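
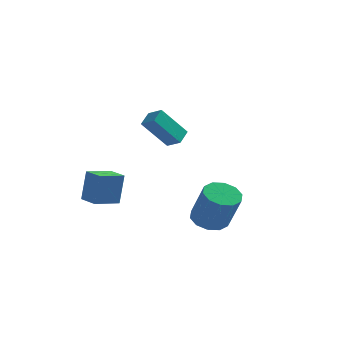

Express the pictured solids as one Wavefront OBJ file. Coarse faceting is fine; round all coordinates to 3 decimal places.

v -4.115 -3.879 -2.415
v -3.945 -3.605 -0.756
v -3.236 -2.847 -2.675
v -3.066 -2.573 -1.016
v -3.274 -4.587 -2.384
v -3.104 -4.313 -0.725
v -2.395 -3.555 -2.644
v -2.225 -3.281 -0.985
v 1.815 -3.465 -3.251
v 2.419 -4.035 -3.693
v 3.168 -4.685 -1.83
v 2.565 -4.115 -1.389
v 2.679 -3.521 -3.618
v 3.428 -4.171 -1.756
v 2.609 -2.986 -3.403
v 3.359 -3.636 -1.541
v 2.237 -2.633 -3.131
v 2.986 -3.283 -1.268
v 1.703 -2.599 -2.904
v 2.452 -3.249 -1.041
v 1.212 -2.895 -2.81
v 1.961 -3.545 -0.947
v 0.952 -3.409 -2.884
v 1.701 -4.059 -1.022
v 1.021 -3.944 -3.099
v 1.771 -4.594 -1.237
v 1.394 -4.297 -3.372
v 2.143 -4.947 -1.509
v 1.928 -4.331 -3.599
v 2.677 -4.981 -1.736
v -1.936 0.992 1.149
v -1.782 1.817 1.616
v -2.682 1.348 0.767
v -2.527 2.173 1.234
v -0.813 1.667 -0.414
v -0.658 2.492 0.053
v -1.558 2.023 -0.796
v -1.404 2.848 -0.329
f 2 4 1
f 5 2 1
f 1 4 3
f 3 5 1
f 2 8 4
f 6 2 5
f 6 8 2
f 4 8 3
f 7 5 3
f 3 8 7
f 7 6 5
f 8 6 7
f 10 9 13
f 10 13 11
f 11 13 14
f 11 14 12
f 13 9 15
f 13 15 14
f 14 15 16
f 14 16 12
f 15 9 17
f 15 17 16
f 16 17 18
f 16 18 12
f 17 9 19
f 17 19 18
f 18 19 20
f 18 20 12
f 19 9 21
f 19 21 20
f 20 21 22
f 20 22 12
f 21 9 23
f 21 23 22
f 22 23 24
f 22 24 12
f 23 9 25
f 23 25 24
f 24 25 26
f 24 26 12
f 25 9 27
f 25 27 26
f 26 27 28
f 26 28 12
f 27 9 29
f 27 29 28
f 28 29 30
f 28 30 12
f 29 9 10
f 29 10 30
f 30 10 11
f 30 11 12
f 32 34 31
f 35 32 31
f 31 34 33
f 33 35 31
f 32 38 34
f 36 32 35
f 36 38 32
f 34 38 33
f 37 35 33
f 33 38 37
f 37 36 35
f 38 36 37



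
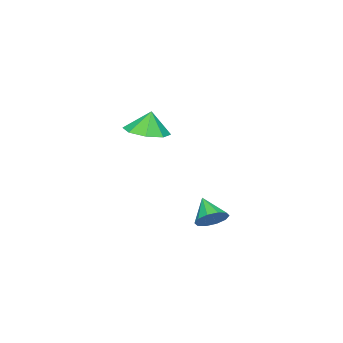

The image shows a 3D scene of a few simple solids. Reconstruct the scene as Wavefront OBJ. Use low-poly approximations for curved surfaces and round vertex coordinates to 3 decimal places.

v 0.891 -3.54 -0.524
v 1.44 -4.392 -0.342
v 0.709 -3.42 0.584
v 1.884 -3.74 -0.34
v 1.746 -2.971 -0.445
v 1.107 -2.536 -0.597
v 0.342 -2.688 -0.707
v -0.102 -3.34 -0.709
v 0.036 -4.108 -0.603
v 0.675 -4.544 -0.451
v 3.825 1.737 -3.27
v 4.355 1.866 -2.8
v 3.315 0.923 -2.47
v 4.026 2.153 -2.718
v 3.62 2.282 -2.846
v 3.292 2.202 -3.136
v 3.167 1.945 -3.477
v 3.294 1.609 -3.739
v 3.624 1.321 -3.822
v 4.03 1.193 -3.694
v 4.358 1.272 -3.404
v 4.482 1.529 -3.062
f 2 1 4
f 2 4 3
f 4 1 5
f 4 5 3
f 5 1 6
f 5 6 3
f 6 1 7
f 6 7 3
f 7 1 8
f 7 8 3
f 8 1 9
f 8 9 3
f 9 1 10
f 9 10 3
f 10 1 2
f 10 2 3
f 12 11 14
f 12 14 13
f 14 11 15
f 14 15 13
f 15 11 16
f 15 16 13
f 16 11 17
f 16 17 13
f 17 11 18
f 17 18 13
f 18 11 19
f 18 19 13
f 19 11 20
f 19 20 13
f 20 11 21
f 20 21 13
f 21 11 22
f 21 22 13
f 22 11 12
f 22 12 13



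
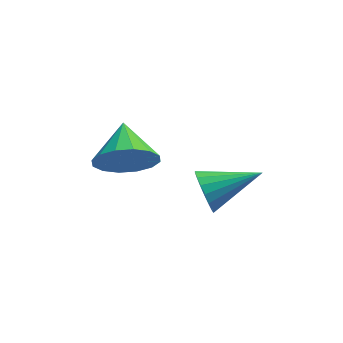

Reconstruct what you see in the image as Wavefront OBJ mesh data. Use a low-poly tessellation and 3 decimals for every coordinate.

v -3.474 -0.192 -1.047
v -2.767 -0.491 -0.301
v -3.466 1.212 -0.493
v -2.46 -0.323 -0.731
v -2.425 -0.12 -1.245
v -2.671 0.063 -1.706
v -3.132 0.178 -1.991
v -3.685 0.193 -2.022
v -4.181 0.106 -1.793
v -4.488 -0.062 -1.363
v -4.523 -0.264 -0.849
v -4.277 -0.448 -0.387
v -3.816 -0.563 -0.103
v -3.263 -0.578 -0.071
v -1.221 -1.482 -1.478
v -0.974 -1.827 -2.132
v 0.561 -1.218 -0.942
v -0.995 -1.493 -2.224
v -1.062 -1.157 -2.169
v -1.16 -0.885 -1.976
v -1.27 -0.732 -1.685
v -1.371 -0.727 -1.353
v -1.442 -0.871 -1.045
v -1.469 -1.137 -0.824
v -1.447 -1.471 -0.731
v -1.381 -1.807 -0.787
v -1.283 -2.079 -0.979
v -1.172 -2.232 -1.271
v -1.072 -2.237 -1.603
v -1.001 -2.093 -1.91
f 2 1 4
f 2 4 3
f 4 1 5
f 4 5 3
f 5 1 6
f 5 6 3
f 6 1 7
f 6 7 3
f 7 1 8
f 7 8 3
f 8 1 9
f 8 9 3
f 9 1 10
f 9 10 3
f 10 1 11
f 10 11 3
f 11 1 12
f 11 12 3
f 12 1 13
f 12 13 3
f 13 1 14
f 13 14 3
f 14 1 2
f 14 2 3
f 16 15 18
f 16 18 17
f 18 15 19
f 18 19 17
f 19 15 20
f 19 20 17
f 20 15 21
f 20 21 17
f 21 15 22
f 21 22 17
f 22 15 23
f 22 23 17
f 23 15 24
f 23 24 17
f 24 15 25
f 24 25 17
f 25 15 26
f 25 26 17
f 26 15 27
f 26 27 17
f 27 15 28
f 27 28 17
f 28 15 29
f 28 29 17
f 29 15 30
f 29 30 17
f 30 15 16
f 30 16 17



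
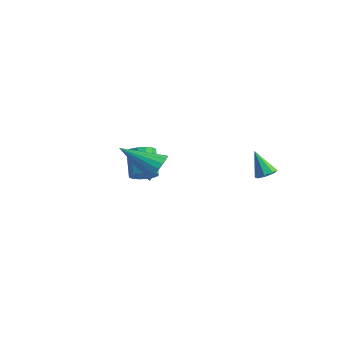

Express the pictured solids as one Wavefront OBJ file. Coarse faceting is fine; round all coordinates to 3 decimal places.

v -0.337 -2.126 3.498
v 0.105 -2.545 3.918
v -1.883 -2.894 4.362
v 0.071 -2.272 4.098
v -0.045 -1.97 4.159
v -0.218 -1.699 4.09
v -0.415 -1.512 3.903
v -0.597 -1.447 3.636
v -0.727 -1.517 3.342
v -0.78 -1.707 3.078
v -0.745 -1.981 2.898
v -0.629 -2.283 2.836
v -0.456 -2.554 2.906
v -0.259 -2.741 3.093
v -0.077 -2.805 3.36
v 0.053 -2.736 3.654
v -3.504 0.052 -0.052
v -3.106 -0.06 0.475
v -3.998 0.656 1.3
v -4.396 0.768 0.772
v -2.993 0.239 0.339
v -3.885 0.954 1.163
v -3.017 0.487 0.098
v -3.909 1.202 0.922
v -3.171 0.619 -0.184
v -4.063 1.334 0.641
v -3.415 0.599 -0.43
v -4.307 1.314 0.395
v -3.682 0.432 -0.575
v -4.574 1.148 0.25
v -3.902 0.164 -0.58
v -4.794 0.88 0.245
v -4.015 -0.134 -0.443
v -4.907 0.581 0.381
v -3.991 -0.382 -0.202
v -4.883 0.333 0.622
v -3.837 -0.514 0.079
v -4.729 0.201 0.904
v -3.593 -0.494 0.325
v -4.485 0.221 1.15
v -3.326 -0.328 0.47
v -4.218 0.388 1.295
v 1.833 2.128 1.941
v 2.264 2.11 2.231
v 1.107 2.152 3.019
v 2.152 2.483 2.148
v 1.853 2.648 1.943
v 1.542 2.509 1.737
v 1.401 2.147 1.65
v 1.513 1.774 1.734
v 1.812 1.609 1.938
v 2.123 1.748 2.144
f 2 1 4
f 2 4 3
f 4 1 5
f 4 5 3
f 5 1 6
f 5 6 3
f 6 1 7
f 6 7 3
f 7 1 8
f 7 8 3
f 8 1 9
f 8 9 3
f 9 1 10
f 9 10 3
f 10 1 11
f 10 11 3
f 11 1 12
f 11 12 3
f 12 1 13
f 12 13 3
f 13 1 14
f 13 14 3
f 14 1 15
f 14 15 3
f 15 1 16
f 15 16 3
f 16 1 2
f 16 2 3
f 18 17 21
f 18 21 19
f 19 21 22
f 19 22 20
f 21 17 23
f 21 23 22
f 22 23 24
f 22 24 20
f 23 17 25
f 23 25 24
f 24 25 26
f 24 26 20
f 25 17 27
f 25 27 26
f 26 27 28
f 26 28 20
f 27 17 29
f 27 29 28
f 28 29 30
f 28 30 20
f 29 17 31
f 29 31 30
f 30 31 32
f 30 32 20
f 31 17 33
f 31 33 32
f 32 33 34
f 32 34 20
f 33 17 35
f 33 35 34
f 34 35 36
f 34 36 20
f 35 17 37
f 35 37 36
f 36 37 38
f 36 38 20
f 37 17 39
f 37 39 38
f 38 39 40
f 38 40 20
f 39 17 41
f 39 41 40
f 40 41 42
f 40 42 20
f 41 17 18
f 41 18 42
f 42 18 19
f 42 19 20
f 44 43 46
f 44 46 45
f 46 43 47
f 46 47 45
f 47 43 48
f 47 48 45
f 48 43 49
f 48 49 45
f 49 43 50
f 49 50 45
f 50 43 51
f 50 51 45
f 51 43 52
f 51 52 45
f 52 43 44
f 52 44 45



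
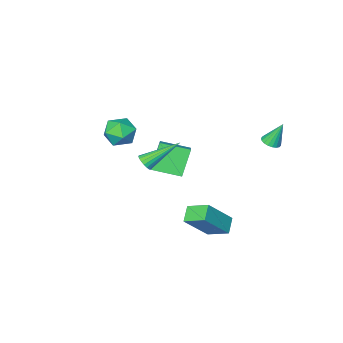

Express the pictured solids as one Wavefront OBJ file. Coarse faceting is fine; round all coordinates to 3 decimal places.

v 2.384 -0.813 2.36
v 3.288 -1.183 2.306
v 2.052 -1.797 3.554
v 2.956 -2.167 3.5
v 2.821 -1.251 3.816
v 3.026 -0.644 3.078
v 2.314 -2.336 2.782
v 2.519 -1.729 2.044
v 3.244 -2.125 2.567
v 3.557 -1.454 3.206
v 1.783 -1.526 2.654
v 2.096 -0.855 3.293
v -3.372 3.162 2.51
v -3.005 2.814 2.727
v -3.828 3.518 3.85
v -2.88 3.024 2.714
v -2.852 3.261 2.66
v -2.927 3.479 2.577
v -3.091 3.634 2.48
v -3.309 3.695 2.389
v -3.541 3.651 2.322
v -3.738 3.51 2.293
v -3.864 3.3 2.306
v -3.891 3.062 2.359
v -3.816 2.845 2.443
v -3.653 2.69 2.539
v -3.434 2.629 2.63
v -3.203 2.673 2.697
v 2.731 0.86 1.98
v 2.951 0.646 2.399
v 1.049 1.52 3.2
v 3.036 0.861 2.4
v 3.061 1.076 2.318
v 3.02 1.248 2.169
v 2.922 1.344 1.983
v 2.786 1.343 1.795
v 2.639 1.247 1.645
v 2.51 1.075 1.56
v 2.425 0.86 1.559
v 2.4 0.645 1.641
v 2.441 0.472 1.79
v 2.539 0.377 1.977
v 2.675 0.377 2.164
v 2.822 0.473 2.314
v -2.041 -4.966 -1.548
v -1.353 -3.942 -0.845
v -3.294 -3.856 -1.941
v -2.606 -2.831 -1.238
v -1.154 -4.509 -3.082
v -0.466 -3.484 -2.379
v -2.407 -3.398 -3.475
v -1.719 -2.374 -2.772
v -0.698 1.5 -4.583
v -1.333 0.907 -4.03
v -1.248 2.603 -4.033
v -1.883 2.01 -3.48
v 0.763 1.43 -2.98
v 0.128 0.837 -2.427
v 0.213 2.533 -2.43
v -0.422 1.94 -1.877
f 1 12 6
f 1 6 2
f 1 2 8
f 1 8 11
f 1 11 12
f 2 6 10
f 6 12 5
f 12 11 3
f 11 8 7
f 8 2 9
f 4 10 5
f 4 5 3
f 4 3 7
f 4 7 9
f 4 9 10
f 5 10 6
f 3 5 12
f 7 3 11
f 9 7 8
f 10 9 2
f 14 13 16
f 14 16 15
f 16 13 17
f 16 17 15
f 17 13 18
f 17 18 15
f 18 13 19
f 18 19 15
f 19 13 20
f 19 20 15
f 20 13 21
f 20 21 15
f 21 13 22
f 21 22 15
f 22 13 23
f 22 23 15
f 23 13 24
f 23 24 15
f 24 13 25
f 24 25 15
f 25 13 26
f 25 26 15
f 26 13 27
f 26 27 15
f 27 13 28
f 27 28 15
f 28 13 14
f 28 14 15
f 30 29 32
f 30 32 31
f 32 29 33
f 32 33 31
f 33 29 34
f 33 34 31
f 34 29 35
f 34 35 31
f 35 29 36
f 35 36 31
f 36 29 37
f 36 37 31
f 37 29 38
f 37 38 31
f 38 29 39
f 38 39 31
f 39 29 40
f 39 40 31
f 40 29 41
f 40 41 31
f 41 29 42
f 41 42 31
f 42 29 43
f 42 43 31
f 43 29 44
f 43 44 31
f 44 29 30
f 44 30 31
f 46 48 45
f 49 46 45
f 45 48 47
f 47 49 45
f 46 52 48
f 50 46 49
f 50 52 46
f 48 52 47
f 51 49 47
f 47 52 51
f 51 50 49
f 52 50 51
f 54 56 53
f 57 54 53
f 53 56 55
f 55 57 53
f 54 60 56
f 58 54 57
f 58 60 54
f 56 60 55
f 59 57 55
f 55 60 59
f 59 58 57
f 60 58 59



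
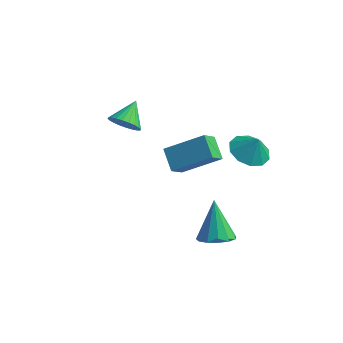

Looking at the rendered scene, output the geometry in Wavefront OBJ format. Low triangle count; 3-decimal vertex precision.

v 3.848 -4.477 -1.534
v 4.62 -4.003 -1.619
v 3.372 -3.403 0.134
v 4.264 -3.747 -1.885
v 3.776 -3.723 -2.039
v 3.31 -3.938 -2.034
v 3.016 -4.324 -1.869
v 2.985 -4.759 -1.599
v 3.228 -5.104 -1.307
v 3.668 -5.249 -1.088
v 4.165 -5.15 -1.011
v 4.561 -4.837 -1.099
v 4.731 -4.409 -1.326
v -2.134 -0.081 0.797
v -1.593 0.197 0.202
v -1.986 1.141 1.503
v -1.883 0.302 0.081
v -2.211 0.349 0.068
v -2.528 0.331 0.166
v -2.784 0.25 0.36
v -2.941 0.118 0.621
v -2.976 -0.044 0.908
v -2.882 -0.212 1.179
v -2.675 -0.359 1.391
v -2.385 -0.465 1.513
v -2.057 -0.512 1.525
v -1.74 -0.494 1.427
v -1.484 -0.412 1.233
v -1.327 -0.281 0.972
v -1.292 -0.119 0.685
v -1.386 0.049 0.415
v 3.546 1.474 -0.926
v 4.522 1.517 -1.313
v 3.954 1.506 0.106
v 4.305 2.125 -1.246
v 3.799 2.484 -1.057
v 3.196 2.458 -0.819
v 2.727 2.055 -0.621
v 2.571 1.431 -0.539
v 2.787 0.823 -0.606
v 3.294 0.463 -0.794
v 3.896 0.49 -1.033
v 4.365 0.892 -1.231
v -0.005 -0.621 0.086
v 1.769 0.012 1.143
v 0.225 0.225 -0.806
v 1.999 0.858 0.252
v 0.681 -1.478 -0.552
v 2.455 -0.845 0.506
v 0.911 -0.632 -1.443
v 2.685 0.001 -0.386
f 2 1 4
f 2 4 3
f 4 1 5
f 4 5 3
f 5 1 6
f 5 6 3
f 6 1 7
f 6 7 3
f 7 1 8
f 7 8 3
f 8 1 9
f 8 9 3
f 9 1 10
f 9 10 3
f 10 1 11
f 10 11 3
f 11 1 12
f 11 12 3
f 12 1 13
f 12 13 3
f 13 1 2
f 13 2 3
f 15 14 17
f 15 17 16
f 17 14 18
f 17 18 16
f 18 14 19
f 18 19 16
f 19 14 20
f 19 20 16
f 20 14 21
f 20 21 16
f 21 14 22
f 21 22 16
f 22 14 23
f 22 23 16
f 23 14 24
f 23 24 16
f 24 14 25
f 24 25 16
f 25 14 26
f 25 26 16
f 26 14 27
f 26 27 16
f 27 14 28
f 27 28 16
f 28 14 29
f 28 29 16
f 29 14 30
f 29 30 16
f 30 14 31
f 30 31 16
f 31 14 15
f 31 15 16
f 33 32 35
f 33 35 34
f 35 32 36
f 35 36 34
f 36 32 37
f 36 37 34
f 37 32 38
f 37 38 34
f 38 32 39
f 38 39 34
f 39 32 40
f 39 40 34
f 40 32 41
f 40 41 34
f 41 32 42
f 41 42 34
f 42 32 43
f 42 43 34
f 43 32 33
f 43 33 34
f 45 47 44
f 48 45 44
f 44 47 46
f 46 48 44
f 45 51 47
f 49 45 48
f 49 51 45
f 47 51 46
f 50 48 46
f 46 51 50
f 50 49 48
f 51 49 50



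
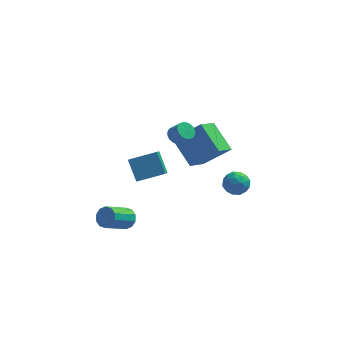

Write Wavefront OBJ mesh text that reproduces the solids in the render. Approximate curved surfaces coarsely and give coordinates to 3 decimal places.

v -3.181 2.984 -0.376
v -3.211 1.439 0.813
v -1.546 3.327 0.111
v -1.576 1.783 1.3
v -2.644 2.077 -1.54
v -2.674 0.533 -0.351
v -1.009 2.421 -1.053
v -1.039 0.876 0.136
v -0.456 1.77 2.838
v 0.013 1.71 2.437
v 0.605 1.37 3.181
v 0.136 1.43 3.582
v 0.046 1.937 2.515
v 0.638 1.597 3.259
v 0.002 2.138 2.641
v 0.595 1.798 3.386
v -0.111 2.284 2.798
v 0.481 1.943 3.542
v -0.277 2.351 2.961
v 0.315 2.01 3.705
v -0.47 2.33 3.105
v 0.122 1.989 3.849
v -0.661 2.223 3.208
v -0.069 1.883 3.952
v -0.821 2.048 3.255
v -0.229 1.707 3.999
v -0.925 1.83 3.239
v -0.333 1.49 3.983
v -0.958 1.603 3.161
v -0.366 1.263 3.905
v -0.915 1.402 3.034
v -0.322 1.062 3.779
v -0.801 1.257 2.878
v -0.209 0.916 3.622
v -0.635 1.19 2.715
v -0.043 0.849 3.459
v -0.442 1.211 2.571
v 0.15 0.87 3.315
v -0.251 1.317 2.468
v 0.341 0.977 3.212
v -0.091 1.493 2.421
v 0.501 1.152 3.165
v -3.032 -2.585 -0.989
v -2.672 -3.158 -1.204
v -3.728 -4.188 -0.227
v -4.088 -3.615 -0.011
v -2.481 -3.007 -0.838
v -3.538 -4.038 0.139
v -2.501 -2.695 -0.53
v -3.557 -3.726 0.447
v -2.723 -2.341 -0.397
v -3.779 -3.372 0.58
v -3.063 -2.08 -0.49
v -4.12 -3.111 0.487
v -3.392 -2.012 -0.773
v -4.448 -3.042 0.204
v -3.582 -2.162 -1.139
v -4.639 -3.193 -0.162
v -3.563 -2.474 -1.447
v -4.619 -3.505 -0.47
v -3.341 -2.828 -1.58
v -4.397 -3.859 -0.603
v -3 -3.089 -1.487
v -4.057 -4.12 -0.51
v 2.472 2.194 -1.316
v 3.311 2.381 -1.166
v 2.749 0.819 -1.154
v 3.588 1.006 -1.004
v 2.98 1.229 -0.419
v 2.809 2.079 -0.519
v 3.251 1.121 -1.801
v 3.08 1.971 -1.901
v 3.793 1.718 -1.465
v 3.625 1.785 -0.612
v 2.435 1.415 -1.708
v 2.267 1.482 -0.855
v 2.867 2.408 -1.255
v 3.193 0.792 -1.065
v 2.835 0.923 -0.721
v 3.329 1.033 -0.633
v 2.572 2.231 -0.875
v 3.065 2.341 -0.787
v 2.87 1.664 -0.348
v 2.995 0.859 -1.533
v 3.488 0.969 -1.445
v 2.731 2.167 -1.687
v 3.225 2.277 -1.599
v 3.19 1.536 -1.972
v 3.644 2.128 -1.343
v 3.806 1.32 -1.248
v 3.608 1.387 -1.716
v 3.508 1.887 -1.775
v 3.545 2.168 -0.841
v 3.708 1.359 -0.746
v 3.35 1.491 -0.402
v 3.25 1.99 -0.461
v 3.828 1.778 -1.017
v 2.352 1.841 -1.574
v 2.515 1.032 -1.479
v 2.81 1.21 -1.859
v 2.71 1.709 -1.918
v 2.254 1.88 -1.072
v 2.416 1.072 -0.977
v 2.552 1.313 -0.545
v 2.452 1.813 -0.604
v 2.232 1.422 -1.303
v -0.067 5.23 -0.094
v -0.783 3.677 0.981
v 1.583 5.364 1.199
v 0.866 3.811 2.274
v 1.034 3.849 -1.354
v 0.317 2.296 -0.279
v 2.683 3.983 -0.061
v 1.967 2.43 1.014
f 2 4 1
f 5 2 1
f 1 4 3
f 3 5 1
f 2 8 4
f 6 2 5
f 6 8 2
f 4 8 3
f 7 5 3
f 3 8 7
f 7 6 5
f 8 6 7
f 10 9 13
f 10 13 11
f 11 13 14
f 11 14 12
f 13 9 15
f 13 15 14
f 14 15 16
f 14 16 12
f 15 9 17
f 15 17 16
f 16 17 18
f 16 18 12
f 17 9 19
f 17 19 18
f 18 19 20
f 18 20 12
f 19 9 21
f 19 21 20
f 20 21 22
f 20 22 12
f 21 9 23
f 21 23 22
f 22 23 24
f 22 24 12
f 23 9 25
f 23 25 24
f 24 25 26
f 24 26 12
f 25 9 27
f 25 27 26
f 26 27 28
f 26 28 12
f 27 9 29
f 27 29 28
f 28 29 30
f 28 30 12
f 29 9 31
f 29 31 30
f 30 31 32
f 30 32 12
f 31 9 33
f 31 33 32
f 32 33 34
f 32 34 12
f 33 9 35
f 33 35 34
f 34 35 36
f 34 36 12
f 35 9 37
f 35 37 36
f 36 37 38
f 36 38 12
f 37 9 39
f 37 39 38
f 38 39 40
f 38 40 12
f 39 9 41
f 39 41 40
f 40 41 42
f 40 42 12
f 41 9 10
f 41 10 42
f 42 10 11
f 42 11 12
f 44 43 47
f 44 47 45
f 45 47 48
f 45 48 46
f 47 43 49
f 47 49 48
f 48 49 50
f 48 50 46
f 49 43 51
f 49 51 50
f 50 51 52
f 50 52 46
f 51 43 53
f 51 53 52
f 52 53 54
f 52 54 46
f 53 43 55
f 53 55 54
f 54 55 56
f 54 56 46
f 55 43 57
f 55 57 56
f 56 57 58
f 56 58 46
f 57 43 59
f 57 59 58
f 58 59 60
f 58 60 46
f 59 43 61
f 59 61 60
f 60 61 62
f 60 62 46
f 61 43 63
f 61 63 62
f 62 63 64
f 62 64 46
f 63 43 44
f 63 44 64
f 64 44 45
f 64 45 46
f 65 102 81
f 102 76 105
f 81 105 70
f 102 105 81
f 65 81 77
f 81 70 82
f 77 82 66
f 81 82 77
f 65 77 86
f 77 66 87
f 86 87 72
f 77 87 86
f 65 86 98
f 86 72 101
f 98 101 75
f 86 101 98
f 65 98 102
f 98 75 106
f 102 106 76
f 98 106 102
f 66 82 93
f 82 70 96
f 93 96 74
f 82 96 93
f 70 105 83
f 105 76 104
f 83 104 69
f 105 104 83
f 76 106 103
f 106 75 99
f 103 99 67
f 106 99 103
f 75 101 100
f 101 72 88
f 100 88 71
f 101 88 100
f 72 87 92
f 87 66 89
f 92 89 73
f 87 89 92
f 68 94 80
f 94 74 95
f 80 95 69
f 94 95 80
f 68 80 78
f 80 69 79
f 78 79 67
f 80 79 78
f 68 78 85
f 78 67 84
f 85 84 71
f 78 84 85
f 68 85 90
f 85 71 91
f 90 91 73
f 85 91 90
f 68 90 94
f 90 73 97
f 94 97 74
f 90 97 94
f 69 95 83
f 95 74 96
f 83 96 70
f 95 96 83
f 67 79 103
f 79 69 104
f 103 104 76
f 79 104 103
f 71 84 100
f 84 67 99
f 100 99 75
f 84 99 100
f 73 91 92
f 91 71 88
f 92 88 72
f 91 88 92
f 74 97 93
f 97 73 89
f 93 89 66
f 97 89 93
f 108 110 107
f 111 108 107
f 107 110 109
f 109 111 107
f 108 114 110
f 112 108 111
f 112 114 108
f 110 114 109
f 113 111 109
f 109 114 113
f 113 112 111
f 114 112 113



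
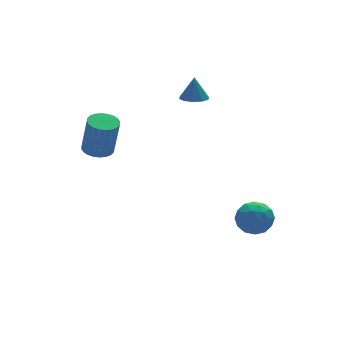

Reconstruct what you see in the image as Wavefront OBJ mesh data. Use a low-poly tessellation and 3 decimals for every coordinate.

v 1.448 -1.386 -3.037
v 2.049 -0.995 -3.368
v 2.251 -1.905 -2.192
v 2.852 -1.514 -2.523
v 2.298 -1.121 -2.122
v 1.801 -0.8 -2.645
v 2.499 -2.1 -2.915
v 2.002 -1.779 -3.438
v 2.698 -1.437 -3.292
v 2.573 -0.831 -2.802
v 1.727 -2.069 -2.758
v 1.602 -1.463 -2.268
v 1.678 -1.145 -3.277
v 2.622 -1.755 -2.283
v 2.296 -1.524 -2.048
v 2.649 -1.294 -2.242
v 1.533 -1.03 -2.852
v 1.886 -0.8 -3.046
v 2.032 -0.874 -2.314
v 2.414 -2.1 -2.514
v 2.767 -1.87 -2.708
v 1.651 -1.606 -3.318
v 2.004 -1.376 -3.512
v 2.268 -2.026 -3.246
v 2.412 -1.175 -3.426
v 2.884 -1.48 -2.93
v 2.677 -1.824 -3.161
v 2.385 -1.635 -3.468
v 2.339 -0.819 -3.138
v 2.811 -1.124 -2.642
v 2.486 -0.893 -2.406
v 2.194 -0.704 -2.713
v 2.721 -1.078 -3.094
v 1.489 -1.776 -2.918
v 1.961 -2.081 -2.422
v 2.106 -2.196 -2.847
v 1.814 -2.007 -3.154
v 1.416 -1.42 -2.63
v 1.888 -1.725 -2.134
v 1.915 -1.265 -2.092
v 1.623 -1.076 -2.399
v 1.579 -1.822 -2.466
v -2.039 3.206 -0.373
v -1.632 3.686 -0.344
v -1.473 3.454 1.262
v -1.881 2.974 1.233
v -1.846 3.802 -0.306
v -1.687 3.57 1.3
v -2.089 3.827 -0.278
v -1.93 3.595 1.327
v -2.324 3.757 -0.265
v -2.165 3.526 1.341
v -2.516 3.604 -0.268
v -2.357 3.372 1.337
v -2.636 3.39 -0.287
v -2.477 3.159 1.318
v -2.664 3.148 -0.319
v -2.506 2.917 1.286
v -2.598 2.915 -0.36
v -2.439 2.683 1.246
v -2.447 2.726 -0.402
v -2.288 2.494 1.204
v -2.233 2.61 -0.44
v -2.074 2.378 1.166
v -1.99 2.585 -0.467
v -1.831 2.353 1.138
v -1.755 2.654 -0.481
v -1.596 2.423 1.125
v -1.563 2.808 -0.477
v -1.404 2.576 1.128
v -1.443 3.021 -0.458
v -1.284 2.79 1.147
v -1.414 3.263 -0.426
v -1.256 3.032 1.179
v -1.481 3.497 -0.386
v -1.322 3.265 1.22
v 2.261 3.497 1.049
v 2.799 3.713 0.942
v 2.379 3.703 2.071
v 2.56 3.987 0.915
v 2.207 4.074 0.938
v 1.874 3.94 1.004
v 1.689 3.637 1.087
v 1.722 3.28 1.155
v 1.961 3.006 1.183
v 2.315 2.92 1.159
v 2.647 3.053 1.093
v 2.832 3.356 1.011
f 1 38 17
f 38 12 41
f 17 41 6
f 38 41 17
f 1 17 13
f 17 6 18
f 13 18 2
f 17 18 13
f 1 13 22
f 13 2 23
f 22 23 8
f 13 23 22
f 1 22 34
f 22 8 37
f 34 37 11
f 22 37 34
f 1 34 38
f 34 11 42
f 38 42 12
f 34 42 38
f 2 18 29
f 18 6 32
f 29 32 10
f 18 32 29
f 6 41 19
f 41 12 40
f 19 40 5
f 41 40 19
f 12 42 39
f 42 11 35
f 39 35 3
f 42 35 39
f 11 37 36
f 37 8 24
f 36 24 7
f 37 24 36
f 8 23 28
f 23 2 25
f 28 25 9
f 23 25 28
f 4 30 16
f 30 10 31
f 16 31 5
f 30 31 16
f 4 16 14
f 16 5 15
f 14 15 3
f 16 15 14
f 4 14 21
f 14 3 20
f 21 20 7
f 14 20 21
f 4 21 26
f 21 7 27
f 26 27 9
f 21 27 26
f 4 26 30
f 26 9 33
f 30 33 10
f 26 33 30
f 5 31 19
f 31 10 32
f 19 32 6
f 31 32 19
f 3 15 39
f 15 5 40
f 39 40 12
f 15 40 39
f 7 20 36
f 20 3 35
f 36 35 11
f 20 35 36
f 9 27 28
f 27 7 24
f 28 24 8
f 27 24 28
f 10 33 29
f 33 9 25
f 29 25 2
f 33 25 29
f 44 43 47
f 44 47 45
f 45 47 48
f 45 48 46
f 47 43 49
f 47 49 48
f 48 49 50
f 48 50 46
f 49 43 51
f 49 51 50
f 50 51 52
f 50 52 46
f 51 43 53
f 51 53 52
f 52 53 54
f 52 54 46
f 53 43 55
f 53 55 54
f 54 55 56
f 54 56 46
f 55 43 57
f 55 57 56
f 56 57 58
f 56 58 46
f 57 43 59
f 57 59 58
f 58 59 60
f 58 60 46
f 59 43 61
f 59 61 60
f 60 61 62
f 60 62 46
f 61 43 63
f 61 63 62
f 62 63 64
f 62 64 46
f 63 43 65
f 63 65 64
f 64 65 66
f 64 66 46
f 65 43 67
f 65 67 66
f 66 67 68
f 66 68 46
f 67 43 69
f 67 69 68
f 68 69 70
f 68 70 46
f 69 43 71
f 69 71 70
f 70 71 72
f 70 72 46
f 71 43 73
f 71 73 72
f 72 73 74
f 72 74 46
f 73 43 75
f 73 75 74
f 74 75 76
f 74 76 46
f 75 43 44
f 75 44 76
f 76 44 45
f 76 45 46
f 78 77 80
f 78 80 79
f 80 77 81
f 80 81 79
f 81 77 82
f 81 82 79
f 82 77 83
f 82 83 79
f 83 77 84
f 83 84 79
f 84 77 85
f 84 85 79
f 85 77 86
f 85 86 79
f 86 77 87
f 86 87 79
f 87 77 88
f 87 88 79
f 88 77 78
f 88 78 79



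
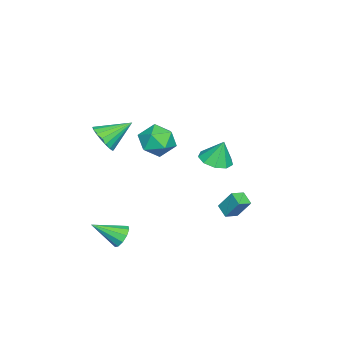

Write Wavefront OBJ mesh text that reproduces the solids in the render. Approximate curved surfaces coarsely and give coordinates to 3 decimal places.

v 1.729 0.36 3.296
v 2.745 0.069 3.649
v 1.135 -1.309 3.631
v 2.151 -1.6 3.984
v 1.536 -0.889 4.582
v 1.903 0.143 4.375
v 1.977 -1.383 2.905
v 2.344 -0.351 2.698
v 2.898 -1.008 3.407
v 2.626 -0.703 4.444
v 1.254 -0.537 2.836
v 0.982 -0.232 3.873
v 2.572 -2.396 -3.684
v 2.998 -2.62 -4.272
v 3.128 -3.884 -2.716
v 3.262 -2.344 -3.999
v 3.263 -2.088 -3.606
v 3 -1.949 -3.242
v 2.574 -1.981 -3.047
v 2.147 -2.172 -3.095
v 1.883 -2.448 -3.368
v 1.882 -2.704 -3.762
v 2.145 -2.843 -4.126
v 2.571 -2.81 -4.321
v -3.618 0.854 -0.74
v -2.707 0.448 -0.585
v -3.662 1.306 0.7
v -2.641 1.105 -0.789
v -3.033 1.644 -0.971
v -3.699 1.814 -1.044
v -4.327 1.534 -0.975
v -4.623 0.937 -0.796
v -4.45 0.3 -0.591
v -3.887 -0.077 -0.456
v -3.199 -0.019 -0.453
v -2.708 1.984 -3.644
v -2.641 2.748 -2.449
v -2.155 2.556 -4.042
v -2.088 3.321 -2.847
v -2.012 1.499 -3.373
v -1.945 2.264 -2.178
v -1.459 2.072 -3.771
v -1.392 2.836 -2.576
v 1.974 -3.567 3.247
v 2.299 -3.963 4.048
v 1.146 -2.253 4.233
v 2.607 -3.692 3.945
v 2.789 -3.396 3.704
v 2.81 -3.134 3.373
v 2.666 -2.958 3.016
v 2.384 -2.903 2.706
v 2.021 -2.979 2.503
v 1.649 -3.172 2.447
v 1.341 -3.443 2.55
v 1.159 -3.739 2.791
v 1.138 -4 3.122
v 1.282 -4.176 3.478
v 1.564 -4.232 3.789
v 1.927 -4.155 3.992
f 1 12 6
f 1 6 2
f 1 2 8
f 1 8 11
f 1 11 12
f 2 6 10
f 6 12 5
f 12 11 3
f 11 8 7
f 8 2 9
f 4 10 5
f 4 5 3
f 4 3 7
f 4 7 9
f 4 9 10
f 5 10 6
f 3 5 12
f 7 3 11
f 9 7 8
f 10 9 2
f 14 13 16
f 14 16 15
f 16 13 17
f 16 17 15
f 17 13 18
f 17 18 15
f 18 13 19
f 18 19 15
f 19 13 20
f 19 20 15
f 20 13 21
f 20 21 15
f 21 13 22
f 21 22 15
f 22 13 23
f 22 23 15
f 23 13 24
f 23 24 15
f 24 13 14
f 24 14 15
f 26 25 28
f 26 28 27
f 28 25 29
f 28 29 27
f 29 25 30
f 29 30 27
f 30 25 31
f 30 31 27
f 31 25 32
f 31 32 27
f 32 25 33
f 32 33 27
f 33 25 34
f 33 34 27
f 34 25 35
f 34 35 27
f 35 25 26
f 35 26 27
f 37 39 36
f 40 37 36
f 36 39 38
f 38 40 36
f 37 43 39
f 41 37 40
f 41 43 37
f 39 43 38
f 42 40 38
f 38 43 42
f 42 41 40
f 43 41 42
f 45 44 47
f 45 47 46
f 47 44 48
f 47 48 46
f 48 44 49
f 48 49 46
f 49 44 50
f 49 50 46
f 50 44 51
f 50 51 46
f 51 44 52
f 51 52 46
f 52 44 53
f 52 53 46
f 53 44 54
f 53 54 46
f 54 44 55
f 54 55 46
f 55 44 56
f 55 56 46
f 56 44 57
f 56 57 46
f 57 44 58
f 57 58 46
f 58 44 59
f 58 59 46
f 59 44 45
f 59 45 46



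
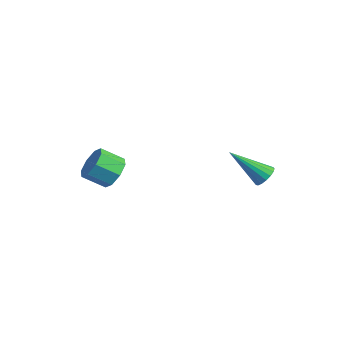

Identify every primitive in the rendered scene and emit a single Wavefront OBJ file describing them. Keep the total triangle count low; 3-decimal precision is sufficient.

v 0.498 -2.425 -0.821
v 0.936 -2.164 -0.103
v 0.279 -2.995 0.599
v -0.158 -3.255 -0.119
v 0.374 -1.807 -0.206
v -0.283 -2.638 0.495
v -0.115 -1.812 -0.669
v -0.772 -2.643 0.032
v -0.245 -2.176 -1.221
v -0.901 -3.006 -0.52
v 0.061 -2.685 -1.539
v -0.596 -3.516 -0.837
v 0.623 -3.042 -1.435
v -0.034 -3.873 -0.734
v 1.112 -3.037 -0.972
v 0.455 -3.868 -0.271
v 1.241 -2.674 -0.42
v 0.585 -3.504 0.281
v 4.337 3.088 -1.228
v 4.834 2.985 -0.855
v 3.083 2.012 0.148
v 4.721 3.246 -0.754
v 4.52 3.47 -0.762
v 4.277 3.607 -0.876
v 4.047 3.625 -1.071
v 3.884 3.52 -1.302
v 3.825 3.316 -1.516
v 3.883 3.06 -1.664
v 4.044 2.81 -1.712
v 4.273 2.624 -1.649
v 4.517 2.544 -1.49
v 4.719 2.589 -1.27
v 4.833 2.748 -1.041
f 2 1 5
f 2 5 3
f 3 5 6
f 3 6 4
f 5 1 7
f 5 7 6
f 6 7 8
f 6 8 4
f 7 1 9
f 7 9 8
f 8 9 10
f 8 10 4
f 9 1 11
f 9 11 10
f 10 11 12
f 10 12 4
f 11 1 13
f 11 13 12
f 12 13 14
f 12 14 4
f 13 1 15
f 13 15 14
f 14 15 16
f 14 16 4
f 15 1 17
f 15 17 16
f 16 17 18
f 16 18 4
f 17 1 2
f 17 2 18
f 18 2 3
f 18 3 4
f 20 19 22
f 20 22 21
f 22 19 23
f 22 23 21
f 23 19 24
f 23 24 21
f 24 19 25
f 24 25 21
f 25 19 26
f 25 26 21
f 26 19 27
f 26 27 21
f 27 19 28
f 27 28 21
f 28 19 29
f 28 29 21
f 29 19 30
f 29 30 21
f 30 19 31
f 30 31 21
f 31 19 32
f 31 32 21
f 32 19 33
f 32 33 21
f 33 19 20
f 33 20 21



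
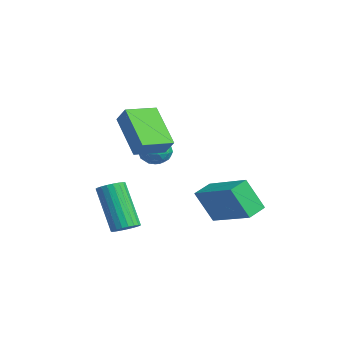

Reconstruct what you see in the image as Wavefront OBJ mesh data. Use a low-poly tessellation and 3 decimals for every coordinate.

v -0.116 -0.961 1.269
v 0.398 -0.8 1.861
v -0.377 0.247 1.168
v 0.137 0.408 1.76
v 1.263 -0.768 0.02
v 1.777 -0.607 0.612
v 1.002 0.44 -0.081
v 1.516 0.601 0.511
v 1.564 -1.144 -3.309
v 1.869 -1.562 -3.193
v 0.88 -1.814 -1.496
v 0.576 -1.396 -1.611
v 1.982 -1.397 -3.103
v 0.994 -1.649 -1.406
v 2.023 -1.188 -3.047
v 1.035 -1.439 -1.35
v 1.985 -0.971 -3.037
v 0.997 -1.223 -1.34
v 1.874 -0.784 -3.074
v 0.886 -1.036 -1.377
v 1.71 -0.659 -3.152
v 0.722 -0.911 -1.455
v 1.52 -0.619 -3.256
v 0.532 -0.87 -1.559
v 1.338 -0.669 -3.37
v 0.35 -0.92 -1.673
v 1.195 -0.801 -3.473
v 0.207 -1.053 -1.776
v 1.116 -0.993 -3.547
v 0.127 -1.245 -1.85
v 1.114 -1.211 -3.58
v 0.126 -1.462 -1.883
v 1.19 -1.417 -3.567
v 0.202 -1.669 -1.87
v 1.331 -1.576 -3.508
v 0.343 -1.828 -1.811
v 1.512 -1.661 -3.415
v 0.524 -1.912 -1.718
v 1.702 -1.656 -3.304
v 0.714 -1.908 -1.607
v -0.757 1.046 -0.284
v -0.381 1.088 -0.815
v -0.559 0.012 -0.225
v -0.183 0.054 -0.756
v 0.011 0.328 -0.197
v -0.112 0.967 -0.234
v -0.828 0.133 -0.806
v -0.951 0.772 -0.843
v -0.425 0.524 -1.138
v 0.093 0.644 -0.761
v -1.033 0.456 -0.279
v -0.515 0.576 0.098
v -0.586 1.158 -0.554
v -0.354 -0.058 -0.486
v -0.24 0.103 -0.157
v -0.019 0.128 -0.469
v -0.428 1.087 -0.213
v -0.207 1.112 -0.525
v 0.023 0.665 -0.162
v -0.733 -0.012 -0.515
v -0.512 0.013 -0.827
v -0.921 0.972 -0.571
v -0.7 0.997 -0.883
v -0.963 0.435 -0.878
v -0.391 0.851 -1.056
v -0.275 0.243 -1.022
v -0.654 0.289 -1.051
v -0.726 0.665 -1.073
v -0.087 0.922 -0.835
v 0.03 0.314 -0.801
v 0.144 0.475 -0.472
v 0.072 0.851 -0.494
v -0.113 0.59 -1.025
v -0.97 0.786 -0.239
v -0.853 0.178 -0.205
v -1.012 0.249 -0.546
v -1.084 0.625 -0.568
v -0.665 0.857 -0.018
v -0.549 0.249 0.016
v -0.214 0.435 0.033
v -0.286 0.811 0.011
v -0.827 0.51 -0.015
v 0.21 2.476 -3.903
v -0.068 1.867 -2.595
v -0.199 3.191 -3.657
v -0.477 2.582 -2.348
v 1.937 3.218 -3.192
v 1.659 2.609 -1.883
v 1.528 3.933 -2.945
v 1.25 3.324 -1.637
f 2 4 1
f 5 2 1
f 1 4 3
f 3 5 1
f 2 8 4
f 6 2 5
f 6 8 2
f 4 8 3
f 7 5 3
f 3 8 7
f 7 6 5
f 8 6 7
f 10 9 13
f 10 13 11
f 11 13 14
f 11 14 12
f 13 9 15
f 13 15 14
f 14 15 16
f 14 16 12
f 15 9 17
f 15 17 16
f 16 17 18
f 16 18 12
f 17 9 19
f 17 19 18
f 18 19 20
f 18 20 12
f 19 9 21
f 19 21 20
f 20 21 22
f 20 22 12
f 21 9 23
f 21 23 22
f 22 23 24
f 22 24 12
f 23 9 25
f 23 25 24
f 24 25 26
f 24 26 12
f 25 9 27
f 25 27 26
f 26 27 28
f 26 28 12
f 27 9 29
f 27 29 28
f 28 29 30
f 28 30 12
f 29 9 31
f 29 31 30
f 30 31 32
f 30 32 12
f 31 9 33
f 31 33 32
f 32 33 34
f 32 34 12
f 33 9 35
f 33 35 34
f 34 35 36
f 34 36 12
f 35 9 37
f 35 37 36
f 36 37 38
f 36 38 12
f 37 9 39
f 37 39 38
f 38 39 40
f 38 40 12
f 39 9 10
f 39 10 40
f 40 10 11
f 40 11 12
f 41 78 57
f 78 52 81
f 57 81 46
f 78 81 57
f 41 57 53
f 57 46 58
f 53 58 42
f 57 58 53
f 41 53 62
f 53 42 63
f 62 63 48
f 53 63 62
f 41 62 74
f 62 48 77
f 74 77 51
f 62 77 74
f 41 74 78
f 74 51 82
f 78 82 52
f 74 82 78
f 42 58 69
f 58 46 72
f 69 72 50
f 58 72 69
f 46 81 59
f 81 52 80
f 59 80 45
f 81 80 59
f 52 82 79
f 82 51 75
f 79 75 43
f 82 75 79
f 51 77 76
f 77 48 64
f 76 64 47
f 77 64 76
f 48 63 68
f 63 42 65
f 68 65 49
f 63 65 68
f 44 70 56
f 70 50 71
f 56 71 45
f 70 71 56
f 44 56 54
f 56 45 55
f 54 55 43
f 56 55 54
f 44 54 61
f 54 43 60
f 61 60 47
f 54 60 61
f 44 61 66
f 61 47 67
f 66 67 49
f 61 67 66
f 44 66 70
f 66 49 73
f 70 73 50
f 66 73 70
f 45 71 59
f 71 50 72
f 59 72 46
f 71 72 59
f 43 55 79
f 55 45 80
f 79 80 52
f 55 80 79
f 47 60 76
f 60 43 75
f 76 75 51
f 60 75 76
f 49 67 68
f 67 47 64
f 68 64 48
f 67 64 68
f 50 73 69
f 73 49 65
f 69 65 42
f 73 65 69
f 84 86 83
f 87 84 83
f 83 86 85
f 85 87 83
f 84 90 86
f 88 84 87
f 88 90 84
f 86 90 85
f 89 87 85
f 85 90 89
f 89 88 87
f 90 88 89



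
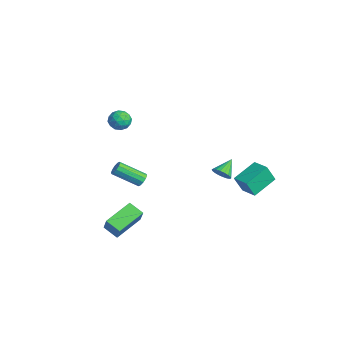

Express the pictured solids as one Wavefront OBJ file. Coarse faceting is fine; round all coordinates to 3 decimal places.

v 0.795 2.094 -1.331
v 1.115 1.885 -0.806
v 0.225 2.986 -0.629
v 1.294 2.085 -0.915
v 1.373 2.287 -1.106
v 1.339 2.45 -1.342
v 1.196 2.544 -1.576
v 0.974 2.548 -1.761
v 0.716 2.462 -1.862
v 0.474 2.304 -1.857
v 0.296 2.104 -1.748
v 0.216 1.902 -1.557
v 0.251 1.738 -1.321
v 0.394 1.645 -1.087
v 0.616 1.641 -0.902
v 0.873 1.726 -0.801
v 1.202 -4.563 -4.931
v 0.389 -5.097 -4.461
v 0.397 -2.835 -4.36
v -0.416 -3.368 -3.891
v 1.836 -4.612 -3.889
v 1.023 -5.145 -3.42
v 1.031 -2.883 -3.319
v 0.218 -3.417 -2.849
v 2.107 2.89 -2.099
v 2.04 2.363 -0.956
v 1.56 4.411 -1.429
v 1.493 3.885 -0.287
v 3.207 3.195 -1.893
v 3.14 2.669 -0.751
v 2.66 4.717 -1.224
v 2.593 4.19 -0.081
v -3.231 -2.158 2.355
v -2.585 -2.298 1.986
v -3.535 -3.342 2.274
v -2.889 -3.482 1.905
v -2.872 -3.295 2.638
v -2.685 -2.563 2.688
v -3.435 -3.077 1.572
v -3.248 -2.345 1.622
v -2.712 -2.866 1.502
v -2.364 -3.001 2.16
v -3.756 -2.639 2.1
v -3.408 -2.774 2.758
v -2.881 -2.124 2.178
v -3.239 -3.516 2.082
v -3.229 -3.406 2.513
v -2.849 -3.488 2.296
v -2.94 -2.28 2.59
v -2.56 -2.362 2.373
v -2.729 -2.948 2.757
v -3.56 -3.278 1.887
v -3.18 -3.36 1.67
v -3.271 -2.152 1.964
v -2.891 -2.234 1.747
v -3.391 -2.692 1.503
v -2.576 -2.541 1.676
v -2.755 -3.236 1.628
v -3.076 -2.998 1.433
v -2.965 -2.568 1.462
v -2.372 -2.62 2.063
v -2.55 -3.315 2.015
v -2.54 -3.205 2.446
v -2.43 -2.775 2.476
v -2.446 -2.953 1.779
v -3.57 -2.325 2.245
v -3.748 -3.02 2.197
v -3.69 -2.865 1.784
v -3.58 -2.435 1.814
v -3.365 -2.404 2.632
v -3.544 -3.099 2.584
v -3.155 -3.072 2.798
v -3.044 -2.642 2.827
v -3.674 -2.687 2.481
v -3.258 -1.366 -3.715
v -3.053 -1.694 -4.047
v -3.738 -3.163 -3.017
v -3.942 -2.834 -2.685
v -2.84 -1.636 -3.823
v -3.524 -3.105 -2.793
v -2.785 -1.475 -3.558
v -3.47 -2.944 -2.528
v -2.912 -1.273 -3.352
v -3.596 -2.741 -2.322
v -3.17 -1.105 -3.285
v -3.854 -2.574 -2.255
v -3.462 -1.037 -3.383
v -4.147 -2.506 -2.353
v -3.676 -1.095 -3.607
v -4.36 -2.564 -2.577
v -3.73 -1.256 -3.872
v -4.415 -2.725 -2.842
v -3.604 -1.459 -4.078
v -4.288 -2.927 -3.048
v -3.346 -1.626 -4.145
v -4.03 -3.095 -3.115
f 2 1 4
f 2 4 3
f 4 1 5
f 4 5 3
f 5 1 6
f 5 6 3
f 6 1 7
f 6 7 3
f 7 1 8
f 7 8 3
f 8 1 9
f 8 9 3
f 9 1 10
f 9 10 3
f 10 1 11
f 10 11 3
f 11 1 12
f 11 12 3
f 12 1 13
f 12 13 3
f 13 1 14
f 13 14 3
f 14 1 15
f 14 15 3
f 15 1 16
f 15 16 3
f 16 1 2
f 16 2 3
f 18 20 17
f 21 18 17
f 17 20 19
f 19 21 17
f 18 24 20
f 22 18 21
f 22 24 18
f 20 24 19
f 23 21 19
f 19 24 23
f 23 22 21
f 24 22 23
f 26 28 25
f 29 26 25
f 25 28 27
f 27 29 25
f 26 32 28
f 30 26 29
f 30 32 26
f 28 32 27
f 31 29 27
f 27 32 31
f 31 30 29
f 32 30 31
f 33 70 49
f 70 44 73
f 49 73 38
f 70 73 49
f 33 49 45
f 49 38 50
f 45 50 34
f 49 50 45
f 33 45 54
f 45 34 55
f 54 55 40
f 45 55 54
f 33 54 66
f 54 40 69
f 66 69 43
f 54 69 66
f 33 66 70
f 66 43 74
f 70 74 44
f 66 74 70
f 34 50 61
f 50 38 64
f 61 64 42
f 50 64 61
f 38 73 51
f 73 44 72
f 51 72 37
f 73 72 51
f 44 74 71
f 74 43 67
f 71 67 35
f 74 67 71
f 43 69 68
f 69 40 56
f 68 56 39
f 69 56 68
f 40 55 60
f 55 34 57
f 60 57 41
f 55 57 60
f 36 62 48
f 62 42 63
f 48 63 37
f 62 63 48
f 36 48 46
f 48 37 47
f 46 47 35
f 48 47 46
f 36 46 53
f 46 35 52
f 53 52 39
f 46 52 53
f 36 53 58
f 53 39 59
f 58 59 41
f 53 59 58
f 36 58 62
f 58 41 65
f 62 65 42
f 58 65 62
f 37 63 51
f 63 42 64
f 51 64 38
f 63 64 51
f 35 47 71
f 47 37 72
f 71 72 44
f 47 72 71
f 39 52 68
f 52 35 67
f 68 67 43
f 52 67 68
f 41 59 60
f 59 39 56
f 60 56 40
f 59 56 60
f 42 65 61
f 65 41 57
f 61 57 34
f 65 57 61
f 76 75 79
f 76 79 77
f 77 79 80
f 77 80 78
f 79 75 81
f 79 81 80
f 80 81 82
f 80 82 78
f 81 75 83
f 81 83 82
f 82 83 84
f 82 84 78
f 83 75 85
f 83 85 84
f 84 85 86
f 84 86 78
f 85 75 87
f 85 87 86
f 86 87 88
f 86 88 78
f 87 75 89
f 87 89 88
f 88 89 90
f 88 90 78
f 89 75 91
f 89 91 90
f 90 91 92
f 90 92 78
f 91 75 93
f 91 93 92
f 92 93 94
f 92 94 78
f 93 75 95
f 93 95 94
f 94 95 96
f 94 96 78
f 95 75 76
f 95 76 96
f 96 76 77
f 96 77 78



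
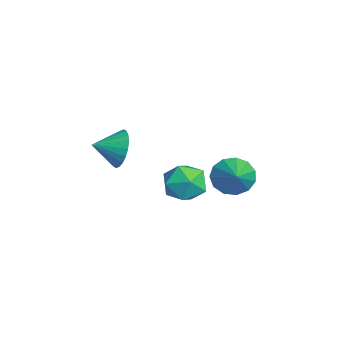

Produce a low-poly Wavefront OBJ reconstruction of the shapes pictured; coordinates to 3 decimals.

v -1.292 2.37 -4.115
v -0.767 2.469 -5.03
v 0.272 2.31 -3.225
v -0.86 3.024 -4.829
v -1.09 3.371 -4.401
v -1.384 3.4 -3.882
v -1.649 3.103 -3.437
v -1.8 2.573 -3.207
v -1.79 1.978 -3.265
v -1.622 1.509 -3.593
v -1.349 1.312 -4.087
v -1.058 1.452 -4.589
v -0.841 1.883 -4.941
v -0.069 0.858 -2.906
v 0.552 0.894 -3.881
v -0.712 -0.834 -3.379
v -0.091 -0.798 -4.354
v 0.442 -0.891 -3.332
v 0.84 0.154 -3.04
v -1 -0.094 -4.22
v -0.602 0.951 -3.928
v -0.023 0.306 -4.693
v 0.868 -0.187 -4.144
v -1.028 0.247 -3.116
v -0.137 -0.246 -2.567
v -0.815 -2.752 -1.674
v -0.267 -2.98 -2.577
v -0.665 -4.008 -1.266
v 0.044 -2.859 -2.32
v 0.224 -2.721 -1.965
v 0.247 -2.589 -1.565
v 0.107 -2.481 -1.183
v -0.173 -2.414 -0.875
v -0.551 -2.399 -0.689
v -0.969 -2.438 -0.653
v -1.363 -2.524 -0.772
v -1.675 -2.645 -1.029
v -1.855 -2.782 -1.384
v -1.877 -2.915 -1.784
v -1.738 -3.023 -2.166
v -1.458 -3.089 -2.474
v -1.08 -3.104 -2.66
v -0.662 -3.066 -2.696
f 2 1 4
f 2 4 3
f 4 1 5
f 4 5 3
f 5 1 6
f 5 6 3
f 6 1 7
f 6 7 3
f 7 1 8
f 7 8 3
f 8 1 9
f 8 9 3
f 9 1 10
f 9 10 3
f 10 1 11
f 10 11 3
f 11 1 12
f 11 12 3
f 12 1 13
f 12 13 3
f 13 1 2
f 13 2 3
f 14 25 19
f 14 19 15
f 14 15 21
f 14 21 24
f 14 24 25
f 15 19 23
f 19 25 18
f 25 24 16
f 24 21 20
f 21 15 22
f 17 23 18
f 17 18 16
f 17 16 20
f 17 20 22
f 17 22 23
f 18 23 19
f 16 18 25
f 20 16 24
f 22 20 21
f 23 22 15
f 27 26 29
f 27 29 28
f 29 26 30
f 29 30 28
f 30 26 31
f 30 31 28
f 31 26 32
f 31 32 28
f 32 26 33
f 32 33 28
f 33 26 34
f 33 34 28
f 34 26 35
f 34 35 28
f 35 26 36
f 35 36 28
f 36 26 37
f 36 37 28
f 37 26 38
f 37 38 28
f 38 26 39
f 38 39 28
f 39 26 40
f 39 40 28
f 40 26 41
f 40 41 28
f 41 26 42
f 41 42 28
f 42 26 43
f 42 43 28
f 43 26 27
f 43 27 28



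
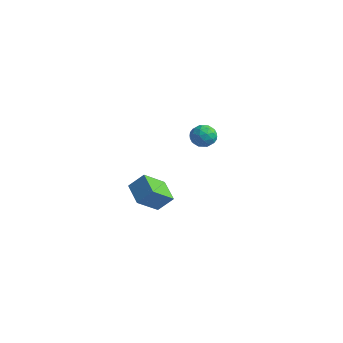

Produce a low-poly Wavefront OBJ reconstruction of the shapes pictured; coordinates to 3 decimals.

v 0.034 3.417 -3.284
v 0.437 3.326 -3.88
v -0.357 2.314 -3.38
v 0.046 2.223 -3.976
v 0.366 2.292 -3.328
v 0.608 2.974 -3.269
v -0.528 2.666 -3.991
v -0.286 3.348 -3.932
v 0.09 2.862 -4.317
v 0.643 2.631 -3.907
v -0.563 3.009 -3.353
v -0.01 2.778 -2.943
v 0.27 3.468 -3.574
v -0.19 2.172 -3.686
v -0.002 2.212 -3.306
v 0.235 2.159 -3.656
v 0.37 3.261 -3.214
v 0.607 3.208 -3.565
v 0.565 2.6 -3.241
v -0.527 2.432 -3.695
v -0.29 2.379 -4.046
v -0.155 3.481 -3.604
v 0.082 3.428 -3.954
v -0.485 3.04 -4.019
v 0.303 3.142 -4.181
v 0.073 2.494 -4.237
v -0.264 2.754 -4.246
v -0.122 3.155 -4.211
v 0.628 3.006 -3.94
v 0.398 2.358 -3.996
v 0.586 2.398 -3.616
v 0.728 2.799 -3.581
v 0.424 2.733 -4.197
v -0.318 3.282 -3.264
v -0.548 2.634 -3.32
v -0.648 2.841 -3.679
v -0.506 3.242 -3.644
v 0.007 3.146 -3.023
v -0.223 2.498 -3.079
v 0.202 2.485 -3.049
v 0.344 2.886 -3.014
v -0.344 2.907 -3.063
v 2.896 -2.76 -4.508
v 2.862 -3.909 -3.676
v 3.387 -2.245 -3.777
v 3.353 -3.394 -2.945
v 4.027 -3.146 -4.995
v 3.993 -4.295 -4.163
v 4.518 -2.631 -4.264
v 4.484 -3.78 -3.432
f 1 38 17
f 38 12 41
f 17 41 6
f 38 41 17
f 1 17 13
f 17 6 18
f 13 18 2
f 17 18 13
f 1 13 22
f 13 2 23
f 22 23 8
f 13 23 22
f 1 22 34
f 22 8 37
f 34 37 11
f 22 37 34
f 1 34 38
f 34 11 42
f 38 42 12
f 34 42 38
f 2 18 29
f 18 6 32
f 29 32 10
f 18 32 29
f 6 41 19
f 41 12 40
f 19 40 5
f 41 40 19
f 12 42 39
f 42 11 35
f 39 35 3
f 42 35 39
f 11 37 36
f 37 8 24
f 36 24 7
f 37 24 36
f 8 23 28
f 23 2 25
f 28 25 9
f 23 25 28
f 4 30 16
f 30 10 31
f 16 31 5
f 30 31 16
f 4 16 14
f 16 5 15
f 14 15 3
f 16 15 14
f 4 14 21
f 14 3 20
f 21 20 7
f 14 20 21
f 4 21 26
f 21 7 27
f 26 27 9
f 21 27 26
f 4 26 30
f 26 9 33
f 30 33 10
f 26 33 30
f 5 31 19
f 31 10 32
f 19 32 6
f 31 32 19
f 3 15 39
f 15 5 40
f 39 40 12
f 15 40 39
f 7 20 36
f 20 3 35
f 36 35 11
f 20 35 36
f 9 27 28
f 27 7 24
f 28 24 8
f 27 24 28
f 10 33 29
f 33 9 25
f 29 25 2
f 33 25 29
f 44 46 43
f 47 44 43
f 43 46 45
f 45 47 43
f 44 50 46
f 48 44 47
f 48 50 44
f 46 50 45
f 49 47 45
f 45 50 49
f 49 48 47
f 50 48 49



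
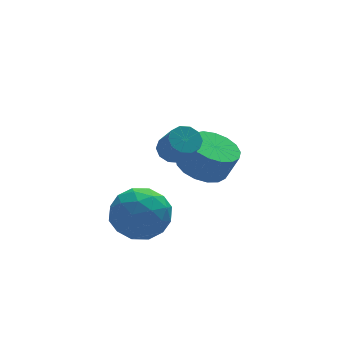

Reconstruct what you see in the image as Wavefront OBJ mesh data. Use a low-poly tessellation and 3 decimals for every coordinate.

v 1.822 2.494 -0.584
v 2.75 2.785 -0.853
v 3.167 2.518 0.294
v 2.238 2.226 0.564
v 2.546 3.19 -0.685
v 2.963 2.922 0.463
v 2.176 3.435 -0.493
v 2.593 3.167 0.654
v 1.725 3.465 -0.322
v 2.142 3.197 0.825
v 1.296 3.272 -0.212
v 1.713 3.004 0.936
v 0.987 2.901 -0.186
v 1.404 2.633 0.962
v 0.87 2.436 -0.251
v 1.286 2.169 0.896
v 0.97 1.985 -0.393
v 1.387 1.718 0.755
v 1.266 1.651 -0.578
v 1.682 1.383 0.569
v 1.688 1.509 -0.765
v 2.105 1.242 0.383
v 2.142 1.593 -0.91
v 2.559 1.326 0.237
v 2.522 1.884 -0.98
v 2.939 1.616 0.167
v 2.741 2.314 -0.96
v 3.158 2.046 0.188
v 0.305 1.218 1.431
v 0.905 1.159 1.287
v 1.056 0.264 2.286
v 0.455 0.322 2.429
v 0.871 1.441 1.545
v 1.022 0.545 2.544
v 0.621 1.637 1.759
v 0.772 0.742 2.758
v 0.25 1.674 1.848
v 0.401 0.778 2.846
v -0.1 1.536 1.777
v 0.051 0.64 2.775
v -0.296 1.276 1.574
v -0.145 0.381 2.573
v -0.262 0.995 1.316
v -0.111 0.099 2.315
v -0.012 0.798 1.102
v 0.139 -0.097 2.101
v 0.359 0.762 1.014
v 0.51 -0.134 2.012
v 0.709 0.9 1.085
v 0.86 0.004 2.083
v -2.577 -0.689 0.264
v -1.64 -0.187 0.72
v -1.5 -1.553 -1
v -0.563 -1.051 -0.544
v -1.133 -1.861 0.053
v -1.799 -1.327 0.834
v -1.341 -0.413 -1.114
v -2.007 0.121 -0.333
v -0.876 -0.016 -0.132
v -0.748 -0.911 0.589
v -2.392 -0.829 -0.869
v -2.264 -1.724 -0.148
v -2.203 -0.363 0.603
v -0.937 -1.377 -0.883
v -1.272 -1.854 -0.532
v -0.721 -1.559 -0.264
v -2.296 -1.033 0.67
v -1.746 -0.737 0.938
v -1.448 -1.721 0.546
v -1.394 -1.003 -1.218
v -0.844 -0.707 -0.95
v -2.419 -0.181 -0.016
v -1.868 0.114 0.252
v -1.692 -0.019 -0.826
v -1.204 0.033 0.37
v -0.57 -0.474 -0.373
v -1.028 -0.099 -0.708
v -1.419 0.214 -0.249
v -1.128 -0.493 0.794
v -0.495 -1 0.051
v -0.83 -1.477 0.402
v -1.221 -1.163 0.861
v -0.679 -0.392 0.293
v -2.645 -0.74 -0.331
v -2.012 -1.247 -1.074
v -1.919 -0.577 -1.141
v -2.31 -0.263 -0.682
v -2.57 -1.266 0.093
v -1.936 -1.773 -0.65
v -1.721 -1.954 -0.031
v -2.112 -1.641 0.428
v -2.461 -1.348 -0.573
f 2 1 5
f 2 5 3
f 3 5 6
f 3 6 4
f 5 1 7
f 5 7 6
f 6 7 8
f 6 8 4
f 7 1 9
f 7 9 8
f 8 9 10
f 8 10 4
f 9 1 11
f 9 11 10
f 10 11 12
f 10 12 4
f 11 1 13
f 11 13 12
f 12 13 14
f 12 14 4
f 13 1 15
f 13 15 14
f 14 15 16
f 14 16 4
f 15 1 17
f 15 17 16
f 16 17 18
f 16 18 4
f 17 1 19
f 17 19 18
f 18 19 20
f 18 20 4
f 19 1 21
f 19 21 20
f 20 21 22
f 20 22 4
f 21 1 23
f 21 23 22
f 22 23 24
f 22 24 4
f 23 1 25
f 23 25 24
f 24 25 26
f 24 26 4
f 25 1 27
f 25 27 26
f 26 27 28
f 26 28 4
f 27 1 2
f 27 2 28
f 28 2 3
f 28 3 4
f 30 29 33
f 30 33 31
f 31 33 34
f 31 34 32
f 33 29 35
f 33 35 34
f 34 35 36
f 34 36 32
f 35 29 37
f 35 37 36
f 36 37 38
f 36 38 32
f 37 29 39
f 37 39 38
f 38 39 40
f 38 40 32
f 39 29 41
f 39 41 40
f 40 41 42
f 40 42 32
f 41 29 43
f 41 43 42
f 42 43 44
f 42 44 32
f 43 29 45
f 43 45 44
f 44 45 46
f 44 46 32
f 45 29 47
f 45 47 46
f 46 47 48
f 46 48 32
f 47 29 49
f 47 49 48
f 48 49 50
f 48 50 32
f 49 29 30
f 49 30 50
f 50 30 31
f 50 31 32
f 51 88 67
f 88 62 91
f 67 91 56
f 88 91 67
f 51 67 63
f 67 56 68
f 63 68 52
f 67 68 63
f 51 63 72
f 63 52 73
f 72 73 58
f 63 73 72
f 51 72 84
f 72 58 87
f 84 87 61
f 72 87 84
f 51 84 88
f 84 61 92
f 88 92 62
f 84 92 88
f 52 68 79
f 68 56 82
f 79 82 60
f 68 82 79
f 56 91 69
f 91 62 90
f 69 90 55
f 91 90 69
f 62 92 89
f 92 61 85
f 89 85 53
f 92 85 89
f 61 87 86
f 87 58 74
f 86 74 57
f 87 74 86
f 58 73 78
f 73 52 75
f 78 75 59
f 73 75 78
f 54 80 66
f 80 60 81
f 66 81 55
f 80 81 66
f 54 66 64
f 66 55 65
f 64 65 53
f 66 65 64
f 54 64 71
f 64 53 70
f 71 70 57
f 64 70 71
f 54 71 76
f 71 57 77
f 76 77 59
f 71 77 76
f 54 76 80
f 76 59 83
f 80 83 60
f 76 83 80
f 55 81 69
f 81 60 82
f 69 82 56
f 81 82 69
f 53 65 89
f 65 55 90
f 89 90 62
f 65 90 89
f 57 70 86
f 70 53 85
f 86 85 61
f 70 85 86
f 59 77 78
f 77 57 74
f 78 74 58
f 77 74 78
f 60 83 79
f 83 59 75
f 79 75 52
f 83 75 79



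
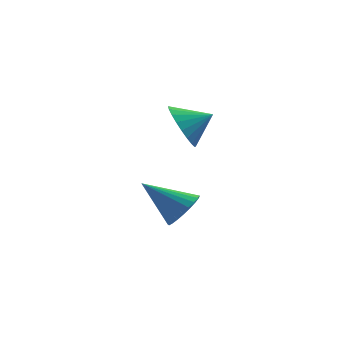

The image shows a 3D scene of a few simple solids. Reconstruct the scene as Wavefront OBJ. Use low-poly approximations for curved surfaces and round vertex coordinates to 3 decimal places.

v 0.88 -1.78 -2.925
v 1.354 -1.258 -2.366
v -0.68 -1.7 -1.675
v 1.202 -1.017 -2.572
v 1 -0.893 -2.831
v 0.78 -0.903 -3.104
v 0.576 -1.047 -3.351
v 0.417 -1.303 -3.532
v 0.329 -1.631 -3.621
v 0.325 -1.982 -3.604
v 0.405 -2.302 -3.484
v 0.558 -2.542 -3.278
v 0.759 -2.667 -3.019
v 0.979 -2.656 -2.745
v 1.184 -2.512 -2.499
v 1.342 -2.256 -2.318
v 1.43 -1.928 -2.229
v 1.434 -1.578 -2.246
v 0.868 -2.355 1.457
v 1.375 -2.851 0.669
v 1.952 -2.145 2.023
v 1.372 -2.461 0.531
v 1.292 -2.055 0.533
v 1.148 -1.695 0.676
v 0.961 -1.435 0.938
v 0.76 -1.316 1.279
v 0.575 -1.354 1.648
v 0.435 -1.545 1.987
v 0.361 -1.859 2.245
v 0.364 -2.249 2.384
v 0.444 -2.655 2.381
v 0.589 -3.015 2.238
v 0.776 -3.275 1.976
v 0.977 -3.394 1.635
v 1.161 -3.356 1.267
v 1.301 -3.165 0.928
f 2 1 4
f 2 4 3
f 4 1 5
f 4 5 3
f 5 1 6
f 5 6 3
f 6 1 7
f 6 7 3
f 7 1 8
f 7 8 3
f 8 1 9
f 8 9 3
f 9 1 10
f 9 10 3
f 10 1 11
f 10 11 3
f 11 1 12
f 11 12 3
f 12 1 13
f 12 13 3
f 13 1 14
f 13 14 3
f 14 1 15
f 14 15 3
f 15 1 16
f 15 16 3
f 16 1 17
f 16 17 3
f 17 1 18
f 17 18 3
f 18 1 2
f 18 2 3
f 20 19 22
f 20 22 21
f 22 19 23
f 22 23 21
f 23 19 24
f 23 24 21
f 24 19 25
f 24 25 21
f 25 19 26
f 25 26 21
f 26 19 27
f 26 27 21
f 27 19 28
f 27 28 21
f 28 19 29
f 28 29 21
f 29 19 30
f 29 30 21
f 30 19 31
f 30 31 21
f 31 19 32
f 31 32 21
f 32 19 33
f 32 33 21
f 33 19 34
f 33 34 21
f 34 19 35
f 34 35 21
f 35 19 36
f 35 36 21
f 36 19 20
f 36 20 21



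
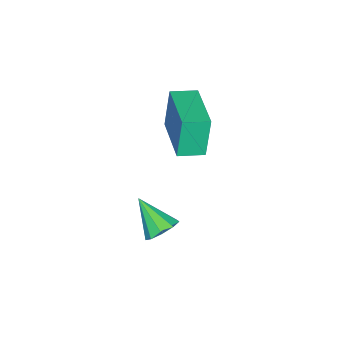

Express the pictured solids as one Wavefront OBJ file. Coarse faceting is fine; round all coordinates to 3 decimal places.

v -0.17 -2.795 -2.309
v 0.428 -3.159 -2.549
v -0.47 -3.985 -1.251
v 0.554 -2.851 -2.167
v 0.341 -2.517 -1.852
v -0.112 -2.313 -1.75
v -0.591 -2.335 -1.91
v -0.874 -2.572 -2.257
v -0.828 -2.913 -2.628
v -0.474 -3.199 -2.849
v 0.022 -3.296 -2.818
v -3.371 -3.372 1.069
v -3.707 -3.35 2.797
v -1.783 -1.938 1.359
v -2.118 -1.916 3.087
v -2.682 -4.164 1.213
v -3.017 -4.142 2.941
v -1.093 -2.73 1.503
v -1.429 -2.708 3.231
f 2 1 4
f 2 4 3
f 4 1 5
f 4 5 3
f 5 1 6
f 5 6 3
f 6 1 7
f 6 7 3
f 7 1 8
f 7 8 3
f 8 1 9
f 8 9 3
f 9 1 10
f 9 10 3
f 10 1 11
f 10 11 3
f 11 1 2
f 11 2 3
f 13 15 12
f 16 13 12
f 12 15 14
f 14 16 12
f 13 19 15
f 17 13 16
f 17 19 13
f 15 19 14
f 18 16 14
f 14 19 18
f 18 17 16
f 19 17 18



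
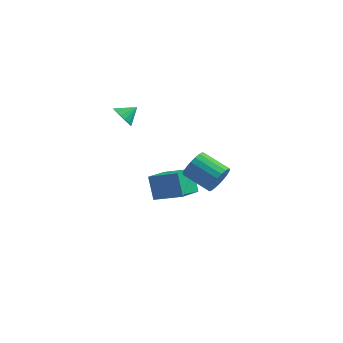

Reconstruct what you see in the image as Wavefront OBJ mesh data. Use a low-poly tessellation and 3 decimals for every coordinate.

v -1.485 -0.615 3.302
v -1.158 -0.418 2.657
v -0.835 -0.005 3.818
v -1.419 -0.175 2.698
v -1.696 -0.033 2.879
v -1.923 -0.024 3.156
v -2.051 -0.151 3.467
v -2.049 -0.384 3.74
v -1.918 -0.67 3.913
v -1.687 -0.943 3.946
v -1.411 -1.141 3.831
v -1.151 -1.219 3.596
v -0.968 -1.158 3.293
v -0.904 -0.973 2.992
v -0.972 -0.706 2.763
v -0.245 3.164 -3.731
v -0.697 1.517 -2.993
v 1.46 3.022 -3.003
v 1.009 1.376 -2.265
v 0.251 2.444 -5.035
v -0.2 0.798 -4.297
v 1.957 2.303 -4.307
v 1.505 0.656 -3.569
v 4.298 -2.533 0.823
v 4.695 -2.212 1.551
v 3.16 -1.705 2.166
v 2.762 -2.027 1.437
v 4.701 -1.919 1.325
v 3.165 -1.413 1.939
v 4.638 -1.732 1.012
v 3.102 -1.226 1.626
v 4.515 -1.684 0.666
v 2.979 -1.178 1.28
v 4.355 -1.783 0.347
v 2.819 -1.277 0.962
v 4.185 -2.011 0.111
v 2.649 -1.505 0.725
v 4.035 -2.33 -0.003
v 2.499 -1.824 0.612
v 3.93 -2.684 0.027
v 2.394 -2.177 0.641
v 3.889 -3.011 0.194
v 2.353 -2.505 0.808
v 3.918 -3.256 0.469
v 2.382 -2.75 1.084
v 4.013 -3.376 0.806
v 2.478 -2.87 1.421
v 4.158 -3.35 1.146
v 2.622 -2.844 1.761
v 4.327 -3.183 1.43
v 2.791 -2.677 2.044
v 4.49 -2.904 1.609
v 2.954 -2.397 2.223
v 4.621 -2.56 1.652
v 3.085 -2.054 2.266
f 2 1 4
f 2 4 3
f 4 1 5
f 4 5 3
f 5 1 6
f 5 6 3
f 6 1 7
f 6 7 3
f 7 1 8
f 7 8 3
f 8 1 9
f 8 9 3
f 9 1 10
f 9 10 3
f 10 1 11
f 10 11 3
f 11 1 12
f 11 12 3
f 12 1 13
f 12 13 3
f 13 1 14
f 13 14 3
f 14 1 15
f 14 15 3
f 15 1 2
f 15 2 3
f 17 19 16
f 20 17 16
f 16 19 18
f 18 20 16
f 17 23 19
f 21 17 20
f 21 23 17
f 19 23 18
f 22 20 18
f 18 23 22
f 22 21 20
f 23 21 22
f 25 24 28
f 25 28 26
f 26 28 29
f 26 29 27
f 28 24 30
f 28 30 29
f 29 30 31
f 29 31 27
f 30 24 32
f 30 32 31
f 31 32 33
f 31 33 27
f 32 24 34
f 32 34 33
f 33 34 35
f 33 35 27
f 34 24 36
f 34 36 35
f 35 36 37
f 35 37 27
f 36 24 38
f 36 38 37
f 37 38 39
f 37 39 27
f 38 24 40
f 38 40 39
f 39 40 41
f 39 41 27
f 40 24 42
f 40 42 41
f 41 42 43
f 41 43 27
f 42 24 44
f 42 44 43
f 43 44 45
f 43 45 27
f 44 24 46
f 44 46 45
f 45 46 47
f 45 47 27
f 46 24 48
f 46 48 47
f 47 48 49
f 47 49 27
f 48 24 50
f 48 50 49
f 49 50 51
f 49 51 27
f 50 24 52
f 50 52 51
f 51 52 53
f 51 53 27
f 52 24 54
f 52 54 53
f 53 54 55
f 53 55 27
f 54 24 25
f 54 25 55
f 55 25 26
f 55 26 27



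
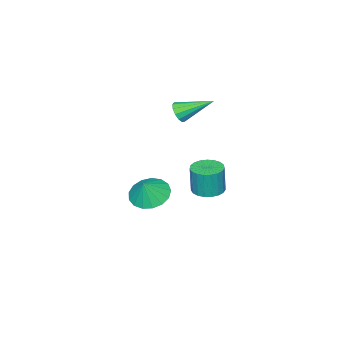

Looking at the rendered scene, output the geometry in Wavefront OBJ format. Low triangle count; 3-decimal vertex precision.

v 1.773 -1.362 -3.773
v 2.681 -1.561 -4.261
v 2.347 -1.258 -2.747
v 2.637 -1.061 -4.288
v 2.395 -0.63 -4.196
v 2.01 -0.367 -4.008
v 1.571 -0.332 -3.765
v 1.178 -0.533 -3.525
v 0.922 -0.924 -3.341
v 0.86 -1.416 -3.256
v 1.008 -1.895 -3.289
v 1.33 -2.252 -3.434
v 1.754 -2.406 -3.655
v 2.182 -2.32 -3.904
v 2.517 -2.015 -4.123
v 3.856 3.89 -0.279
v 4.624 3.927 -0.315
v 4.693 3.907 1.123
v 3.924 3.87 1.159
v 4.543 4.236 -0.307
v 4.611 4.217 1.131
v 4.343 4.486 -0.294
v 4.411 4.466 1.144
v 4.058 4.633 -0.279
v 4.127 4.613 1.16
v 3.739 4.651 -0.263
v 3.808 4.631 1.175
v 3.44 4.537 -0.25
v 3.509 4.518 1.188
v 3.213 4.312 -0.243
v 3.281 4.292 1.196
v 3.097 4.014 -0.241
v 3.165 3.994 1.197
v 3.112 3.694 -0.246
v 3.18 3.674 1.192
v 3.255 3.408 -0.257
v 3.324 3.388 1.181
v 3.503 3.205 -0.272
v 3.572 3.186 1.167
v 3.812 3.121 -0.288
v 3.88 3.101 1.151
v 4.128 3.17 -0.302
v 4.196 3.15 1.136
v 4.397 3.343 -0.312
v 4.465 3.323 1.126
v 4.572 3.611 -0.317
v 4.641 3.591 1.121
v 1.83 0.493 2.52
v 2.079 0.895 2.135
v 0.97 1.847 3.38
v 1.782 0.797 1.993
v 1.5 0.602 2.018
v 1.322 0.373 2.203
v 1.306 0.181 2.488
v 1.456 0.089 2.783
v 1.724 0.125 2.995
v 2.026 0.277 3.055
v 2.266 0.498 2.946
v 2.367 0.718 2.702
v 2.297 0.866 2.399
f 2 1 4
f 2 4 3
f 4 1 5
f 4 5 3
f 5 1 6
f 5 6 3
f 6 1 7
f 6 7 3
f 7 1 8
f 7 8 3
f 8 1 9
f 8 9 3
f 9 1 10
f 9 10 3
f 10 1 11
f 10 11 3
f 11 1 12
f 11 12 3
f 12 1 13
f 12 13 3
f 13 1 14
f 13 14 3
f 14 1 15
f 14 15 3
f 15 1 2
f 15 2 3
f 17 16 20
f 17 20 18
f 18 20 21
f 18 21 19
f 20 16 22
f 20 22 21
f 21 22 23
f 21 23 19
f 22 16 24
f 22 24 23
f 23 24 25
f 23 25 19
f 24 16 26
f 24 26 25
f 25 26 27
f 25 27 19
f 26 16 28
f 26 28 27
f 27 28 29
f 27 29 19
f 28 16 30
f 28 30 29
f 29 30 31
f 29 31 19
f 30 16 32
f 30 32 31
f 31 32 33
f 31 33 19
f 32 16 34
f 32 34 33
f 33 34 35
f 33 35 19
f 34 16 36
f 34 36 35
f 35 36 37
f 35 37 19
f 36 16 38
f 36 38 37
f 37 38 39
f 37 39 19
f 38 16 40
f 38 40 39
f 39 40 41
f 39 41 19
f 40 16 42
f 40 42 41
f 41 42 43
f 41 43 19
f 42 16 44
f 42 44 43
f 43 44 45
f 43 45 19
f 44 16 46
f 44 46 45
f 45 46 47
f 45 47 19
f 46 16 17
f 46 17 47
f 47 17 18
f 47 18 19
f 49 48 51
f 49 51 50
f 51 48 52
f 51 52 50
f 52 48 53
f 52 53 50
f 53 48 54
f 53 54 50
f 54 48 55
f 54 55 50
f 55 48 56
f 55 56 50
f 56 48 57
f 56 57 50
f 57 48 58
f 57 58 50
f 58 48 59
f 58 59 50
f 59 48 60
f 59 60 50
f 60 48 49
f 60 49 50



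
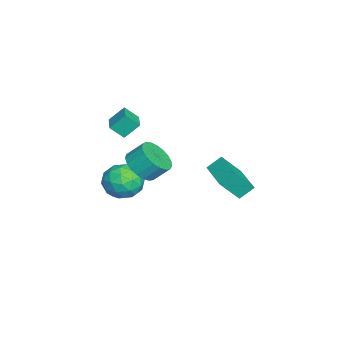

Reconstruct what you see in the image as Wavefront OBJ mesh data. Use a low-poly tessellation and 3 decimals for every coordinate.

v 3.206 -2.101 2.474
v 3.943 -1.576 1.982
v 3.911 -0.754 2.814
v 3.174 -1.279 3.306
v 3.587 -1.414 1.808
v 3.555 -0.591 2.64
v 3.164 -1.371 1.75
v 3.133 -0.548 2.581
v 2.75 -1.454 1.816
v 2.718 -0.631 2.647
v 2.414 -1.649 1.996
v 2.382 -0.826 2.828
v 2.214 -1.922 2.259
v 2.183 -1.099 3.091
v 2.187 -2.226 2.56
v 2.155 -1.403 3.391
v 2.335 -2.509 2.845
v 2.304 -1.686 3.676
v 2.634 -2.721 3.066
v 2.603 -1.898 3.898
v 3.032 -2.826 3.185
v 3.001 -2.003 4.017
v 3.46 -2.806 3.181
v 3.429 -1.983 4.013
v 3.844 -2.664 3.055
v 3.812 -1.841 3.886
v 4.117 -2.425 2.829
v 4.086 -1.602 3.66
v 4.233 -2.129 2.541
v 4.202 -1.307 3.372
v 4.171 -1.829 2.241
v 4.14 -1.007 3.073
v -2.586 -4.585 2.17
v -2.821 -3.794 3.014
v -2.661 -3.839 1.45
v -2.896 -3.048 2.293
v -1.384 -4.352 2.287
v -1.619 -3.561 3.13
v -1.459 -3.606 1.566
v -1.694 -2.815 2.41
v -3.964 1.484 -3.079
v -3.478 0.471 -1.712
v -4.315 2.233 -2.4
v -3.829 1.219 -1.033
v -2.111 2.361 -3.087
v -1.625 1.347 -1.72
v -2.462 3.109 -2.408
v -1.976 2.096 -1.041
v 2.21 -2.147 0.639
v 2.887 -2.154 1.563
v 2.493 -3.966 0.417
v 3.17 -3.973 1.341
v 2.043 -3.802 1.458
v 1.868 -2.678 1.595
v 3.512 -3.442 0.385
v 3.337 -2.318 0.522
v 3.692 -2.955 1.407
v 2.783 -3.177 2.07
v 2.597 -2.943 -0.09
v 1.688 -3.165 0.573
v 2.524 -1.991 1.12
v 2.856 -4.129 0.86
v 2.194 -4.029 0.928
v 2.592 -4.033 1.472
v 1.925 -2.298 1.139
v 2.322 -2.303 1.683
v 1.826 -3.271 1.62
v 3.058 -3.817 0.297
v 3.455 -3.822 0.841
v 2.788 -2.087 0.508
v 3.186 -2.091 1.052
v 3.554 -2.849 0.36
v 3.394 -2.466 1.572
v 3.561 -3.535 1.442
v 3.762 -3.223 0.879
v 3.659 -2.562 0.96
v 2.861 -2.596 1.962
v 3.027 -3.666 1.831
v 2.365 -3.565 1.9
v 2.262 -2.904 1.98
v 3.334 -3.067 1.87
v 2.353 -2.454 0.149
v 2.519 -3.524 0.018
v 3.118 -3.216 -0
v 3.015 -2.555 0.08
v 1.819 -2.585 0.538
v 1.986 -3.654 0.408
v 1.721 -3.558 1.02
v 1.618 -2.897 1.101
v 2.046 -3.053 0.11
f 2 1 5
f 2 5 3
f 3 5 6
f 3 6 4
f 5 1 7
f 5 7 6
f 6 7 8
f 6 8 4
f 7 1 9
f 7 9 8
f 8 9 10
f 8 10 4
f 9 1 11
f 9 11 10
f 10 11 12
f 10 12 4
f 11 1 13
f 11 13 12
f 12 13 14
f 12 14 4
f 13 1 15
f 13 15 14
f 14 15 16
f 14 16 4
f 15 1 17
f 15 17 16
f 16 17 18
f 16 18 4
f 17 1 19
f 17 19 18
f 18 19 20
f 18 20 4
f 19 1 21
f 19 21 20
f 20 21 22
f 20 22 4
f 21 1 23
f 21 23 22
f 22 23 24
f 22 24 4
f 23 1 25
f 23 25 24
f 24 25 26
f 24 26 4
f 25 1 27
f 25 27 26
f 26 27 28
f 26 28 4
f 27 1 29
f 27 29 28
f 28 29 30
f 28 30 4
f 29 1 31
f 29 31 30
f 30 31 32
f 30 32 4
f 31 1 2
f 31 2 32
f 32 2 3
f 32 3 4
f 34 36 33
f 37 34 33
f 33 36 35
f 35 37 33
f 34 40 36
f 38 34 37
f 38 40 34
f 36 40 35
f 39 37 35
f 35 40 39
f 39 38 37
f 40 38 39
f 42 44 41
f 45 42 41
f 41 44 43
f 43 45 41
f 42 48 44
f 46 42 45
f 46 48 42
f 44 48 43
f 47 45 43
f 43 48 47
f 47 46 45
f 48 46 47
f 49 86 65
f 86 60 89
f 65 89 54
f 86 89 65
f 49 65 61
f 65 54 66
f 61 66 50
f 65 66 61
f 49 61 70
f 61 50 71
f 70 71 56
f 61 71 70
f 49 70 82
f 70 56 85
f 82 85 59
f 70 85 82
f 49 82 86
f 82 59 90
f 86 90 60
f 82 90 86
f 50 66 77
f 66 54 80
f 77 80 58
f 66 80 77
f 54 89 67
f 89 60 88
f 67 88 53
f 89 88 67
f 60 90 87
f 90 59 83
f 87 83 51
f 90 83 87
f 59 85 84
f 85 56 72
f 84 72 55
f 85 72 84
f 56 71 76
f 71 50 73
f 76 73 57
f 71 73 76
f 52 78 64
f 78 58 79
f 64 79 53
f 78 79 64
f 52 64 62
f 64 53 63
f 62 63 51
f 64 63 62
f 52 62 69
f 62 51 68
f 69 68 55
f 62 68 69
f 52 69 74
f 69 55 75
f 74 75 57
f 69 75 74
f 52 74 78
f 74 57 81
f 78 81 58
f 74 81 78
f 53 79 67
f 79 58 80
f 67 80 54
f 79 80 67
f 51 63 87
f 63 53 88
f 87 88 60
f 63 88 87
f 55 68 84
f 68 51 83
f 84 83 59
f 68 83 84
f 57 75 76
f 75 55 72
f 76 72 56
f 75 72 76
f 58 81 77
f 81 57 73
f 77 73 50
f 81 73 77



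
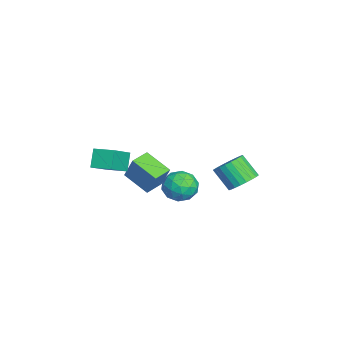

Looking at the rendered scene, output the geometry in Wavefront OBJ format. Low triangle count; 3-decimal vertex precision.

v 1.053 1.047 0.108
v 1.608 0.919 -0.814
v 1.712 -0.459 0.714
v 2.267 -0.587 -0.208
v 2.541 0.2 0.484
v 2.133 1.131 0.109
v 1.187 -0.671 -0.209
v 0.779 0.26 -0.584
v 1.69 -0.143 -1.01
v 2.527 0.395 -0.582
v 0.793 0.065 0.482
v 1.63 0.603 0.91
v 1.273 1.116 -0.406
v 2.047 -0.656 0.306
v 2.208 -0.193 0.712
v 2.534 -0.268 0.171
v 1.582 1.24 0.137
v 1.907 1.165 -0.405
v 2.456 0.742 0.357
v 1.413 -0.705 0.305
v 1.738 -0.78 -0.237
v 0.786 0.728 -0.271
v 1.112 0.653 -0.812
v 0.864 -0.282 -0.457
v 1.647 0.416 -1.063
v 2.034 -0.469 -0.707
v 1.399 -0.518 -0.708
v 1.16 0.029 -0.928
v 2.139 0.732 -0.811
v 2.526 -0.153 -0.455
v 2.687 0.309 -0.049
v 2.448 0.857 -0.269
v 2.187 0.108 -0.927
v 0.794 0.613 0.355
v 1.181 -0.272 0.711
v 0.872 -0.397 0.169
v 0.633 0.151 -0.051
v 1.286 0.929 0.607
v 1.673 0.044 0.963
v 2.16 0.431 0.828
v 1.921 0.978 0.608
v 1.133 0.352 0.827
v -0.454 3.798 -1.151
v 0.205 3.072 -1.289
v -0.487 2.216 -0.087
v -1.146 2.942 0.051
v 0.387 3.291 -1.028
v -0.305 2.434 0.174
v 0.442 3.587 -0.786
v -0.251 2.73 0.416
v 0.36 3.915 -0.599
v -0.332 3.058 0.603
v 0.154 4.225 -0.496
v -0.538 3.369 0.705
v -0.144 4.471 -0.493
v -0.837 3.614 0.708
v -0.49 4.614 -0.59
v -1.182 3.757 0.611
v -0.83 4.632 -0.773
v -1.522 3.776 0.429
v -1.113 4.524 -1.013
v -1.805 3.668 0.189
v -1.295 4.306 -1.274
v -1.987 3.449 -0.072
v -1.349 4.01 -1.516
v -2.042 3.153 -0.314
v -1.268 3.682 -1.703
v -1.96 2.825 -0.501
v -1.062 3.371 -1.805
v -1.754 2.515 -0.604
v -0.763 3.126 -1.808
v -1.456 2.269 -0.607
v -0.418 2.983 -1.711
v -1.11 2.126 -0.51
v -0.078 2.964 -1.529
v -0.77 2.108 -0.327
v 1.129 -3.732 0.975
v 0.441 -3.573 2.019
v 1.628 -2.608 1.134
v 0.94 -2.449 2.177
v 2.62 -4.551 2.083
v 1.932 -4.392 3.126
v 3.119 -3.427 2.241
v 2.431 -3.268 3.285
v -1.948 -2.83 -1.406
v -1.282 -2.349 0.173
v -2.843 -2.026 -1.273
v -2.176 -1.545 0.306
v -0.924 -1.555 -2.226
v -0.257 -1.074 -0.647
v -1.818 -0.751 -2.093
v -1.152 -0.27 -0.514
f 1 38 17
f 38 12 41
f 17 41 6
f 38 41 17
f 1 17 13
f 17 6 18
f 13 18 2
f 17 18 13
f 1 13 22
f 13 2 23
f 22 23 8
f 13 23 22
f 1 22 34
f 22 8 37
f 34 37 11
f 22 37 34
f 1 34 38
f 34 11 42
f 38 42 12
f 34 42 38
f 2 18 29
f 18 6 32
f 29 32 10
f 18 32 29
f 6 41 19
f 41 12 40
f 19 40 5
f 41 40 19
f 12 42 39
f 42 11 35
f 39 35 3
f 42 35 39
f 11 37 36
f 37 8 24
f 36 24 7
f 37 24 36
f 8 23 28
f 23 2 25
f 28 25 9
f 23 25 28
f 4 30 16
f 30 10 31
f 16 31 5
f 30 31 16
f 4 16 14
f 16 5 15
f 14 15 3
f 16 15 14
f 4 14 21
f 14 3 20
f 21 20 7
f 14 20 21
f 4 21 26
f 21 7 27
f 26 27 9
f 21 27 26
f 4 26 30
f 26 9 33
f 30 33 10
f 26 33 30
f 5 31 19
f 31 10 32
f 19 32 6
f 31 32 19
f 3 15 39
f 15 5 40
f 39 40 12
f 15 40 39
f 7 20 36
f 20 3 35
f 36 35 11
f 20 35 36
f 9 27 28
f 27 7 24
f 28 24 8
f 27 24 28
f 10 33 29
f 33 9 25
f 29 25 2
f 33 25 29
f 44 43 47
f 44 47 45
f 45 47 48
f 45 48 46
f 47 43 49
f 47 49 48
f 48 49 50
f 48 50 46
f 49 43 51
f 49 51 50
f 50 51 52
f 50 52 46
f 51 43 53
f 51 53 52
f 52 53 54
f 52 54 46
f 53 43 55
f 53 55 54
f 54 55 56
f 54 56 46
f 55 43 57
f 55 57 56
f 56 57 58
f 56 58 46
f 57 43 59
f 57 59 58
f 58 59 60
f 58 60 46
f 59 43 61
f 59 61 60
f 60 61 62
f 60 62 46
f 61 43 63
f 61 63 62
f 62 63 64
f 62 64 46
f 63 43 65
f 63 65 64
f 64 65 66
f 64 66 46
f 65 43 67
f 65 67 66
f 66 67 68
f 66 68 46
f 67 43 69
f 67 69 68
f 68 69 70
f 68 70 46
f 69 43 71
f 69 71 70
f 70 71 72
f 70 72 46
f 71 43 73
f 71 73 72
f 72 73 74
f 72 74 46
f 73 43 75
f 73 75 74
f 74 75 76
f 74 76 46
f 75 43 44
f 75 44 76
f 76 44 45
f 76 45 46
f 78 80 77
f 81 78 77
f 77 80 79
f 79 81 77
f 78 84 80
f 82 78 81
f 82 84 78
f 80 84 79
f 83 81 79
f 79 84 83
f 83 82 81
f 84 82 83
f 86 88 85
f 89 86 85
f 85 88 87
f 87 89 85
f 86 92 88
f 90 86 89
f 90 92 86
f 88 92 87
f 91 89 87
f 87 92 91
f 91 90 89
f 92 90 91

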